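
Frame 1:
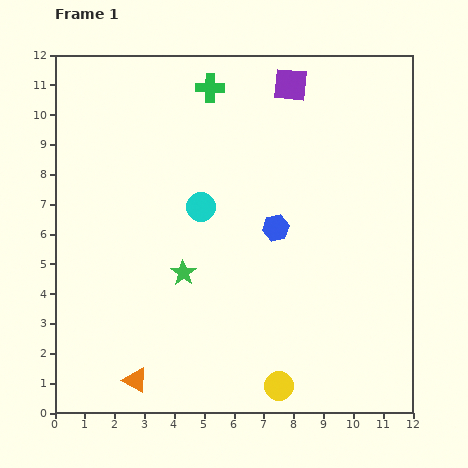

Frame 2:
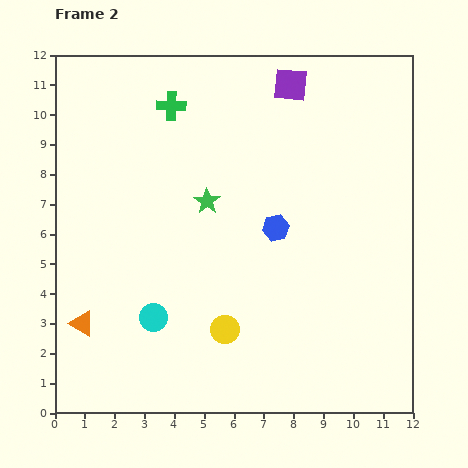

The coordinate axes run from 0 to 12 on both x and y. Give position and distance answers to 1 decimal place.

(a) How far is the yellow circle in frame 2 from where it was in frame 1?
2.6

The yellow circle moved from (7.5, 0.9) to (5.7, 2.8), a distance of √(1.8² + 1.9²) ≈ 2.6.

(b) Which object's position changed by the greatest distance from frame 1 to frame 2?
the cyan circle

(moved 4.0; next 2.6)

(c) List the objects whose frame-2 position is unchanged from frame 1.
the blue hexagon, the purple square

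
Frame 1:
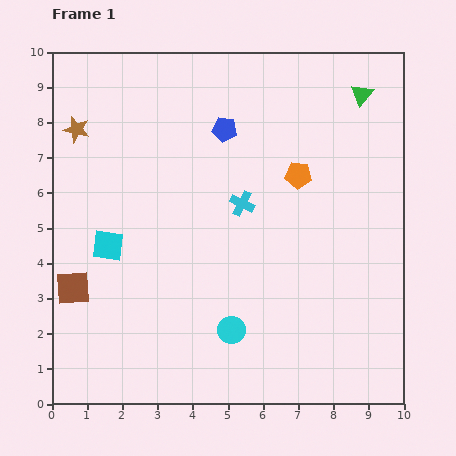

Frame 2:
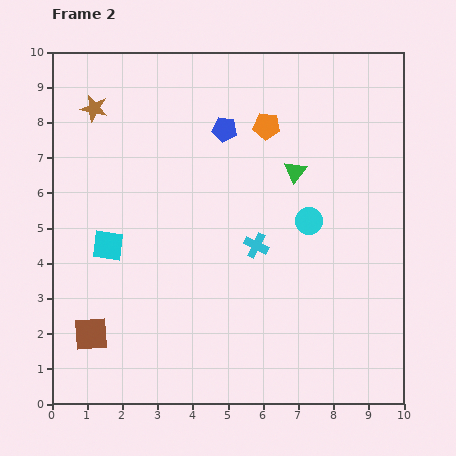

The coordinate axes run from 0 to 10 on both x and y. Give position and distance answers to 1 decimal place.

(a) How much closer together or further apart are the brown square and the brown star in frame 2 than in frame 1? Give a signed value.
+1.9

Distance in frame 1: 4.5. Distance in frame 2: 6.4.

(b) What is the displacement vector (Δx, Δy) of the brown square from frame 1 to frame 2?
(0.5, -1.3)

The brown square was at (0.6, 3.3) in frame 1 and (1.1, 2.0) in frame 2.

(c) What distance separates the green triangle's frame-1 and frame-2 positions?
2.9

The green triangle moved from (8.8, 8.8) to (6.9, 6.6), a distance of √(1.9² + 2.2²) ≈ 2.9.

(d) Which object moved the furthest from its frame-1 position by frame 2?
the cyan circle

(moved 3.8; next 2.9)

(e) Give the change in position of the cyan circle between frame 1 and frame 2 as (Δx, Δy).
(2.2, 3.1)

The cyan circle was at (5.1, 2.1) in frame 1 and (7.3, 5.2) in frame 2.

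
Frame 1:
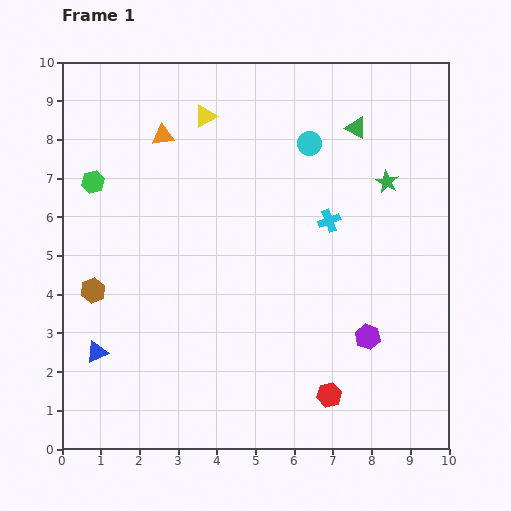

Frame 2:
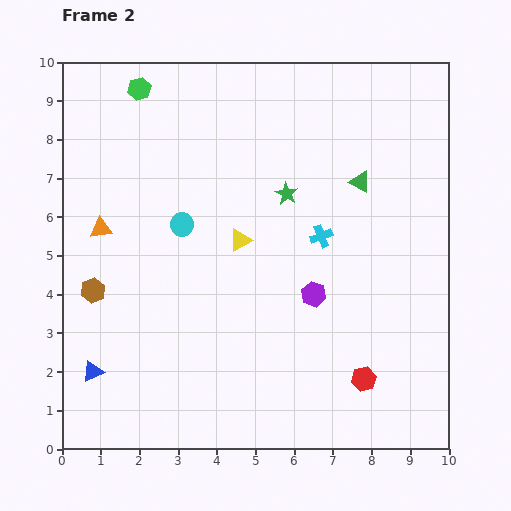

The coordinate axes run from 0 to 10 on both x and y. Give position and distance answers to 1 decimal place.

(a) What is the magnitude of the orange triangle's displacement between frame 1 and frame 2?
2.9

The orange triangle moved from (2.6, 8.1) to (1.0, 5.7), a distance of √(1.6² + 2.4²) ≈ 2.9.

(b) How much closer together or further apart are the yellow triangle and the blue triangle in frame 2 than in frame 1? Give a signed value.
-1.6

Distance in frame 1: 6.7. Distance in frame 2: 5.1.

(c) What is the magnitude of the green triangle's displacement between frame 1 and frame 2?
1.4

The green triangle moved from (7.6, 8.3) to (7.7, 6.9), a distance of √(0.1² + 1.4²) ≈ 1.4.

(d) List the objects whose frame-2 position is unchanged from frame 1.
the brown hexagon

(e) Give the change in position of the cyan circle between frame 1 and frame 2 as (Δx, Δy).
(-3.3, -2.1)

The cyan circle was at (6.4, 7.9) in frame 1 and (3.1, 5.8) in frame 2.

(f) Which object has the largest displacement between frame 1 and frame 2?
the cyan circle

(moved 3.9; next 3.3)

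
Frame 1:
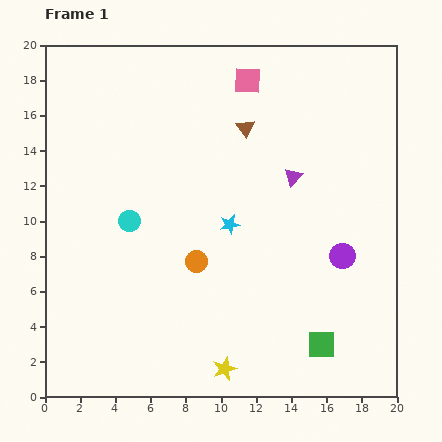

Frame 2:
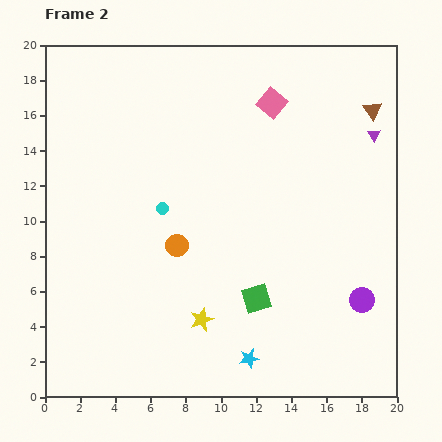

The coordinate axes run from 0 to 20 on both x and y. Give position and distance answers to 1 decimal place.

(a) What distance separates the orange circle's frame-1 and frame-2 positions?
1.4

The orange circle moved from (8.6, 7.7) to (7.5, 8.6), a distance of √(1.1² + 0.9²) ≈ 1.4.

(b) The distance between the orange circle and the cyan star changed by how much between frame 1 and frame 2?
+4.8

Distance in frame 1: 2.8. Distance in frame 2: 7.6.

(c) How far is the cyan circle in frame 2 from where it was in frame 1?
2.0

The cyan circle moved from (4.8, 10.0) to (6.7, 10.7), a distance of √(1.9² + 0.7²) ≈ 2.0.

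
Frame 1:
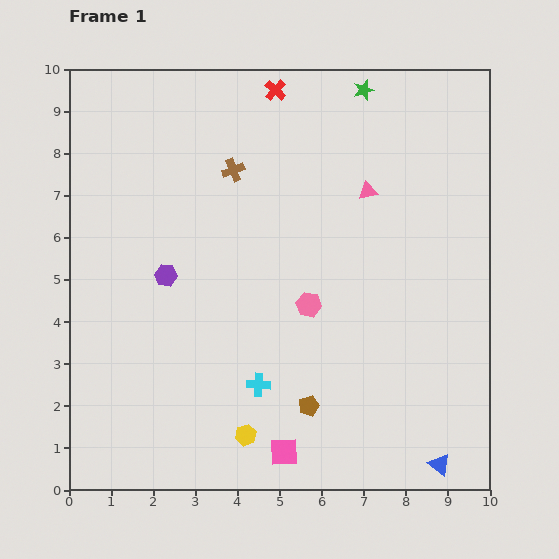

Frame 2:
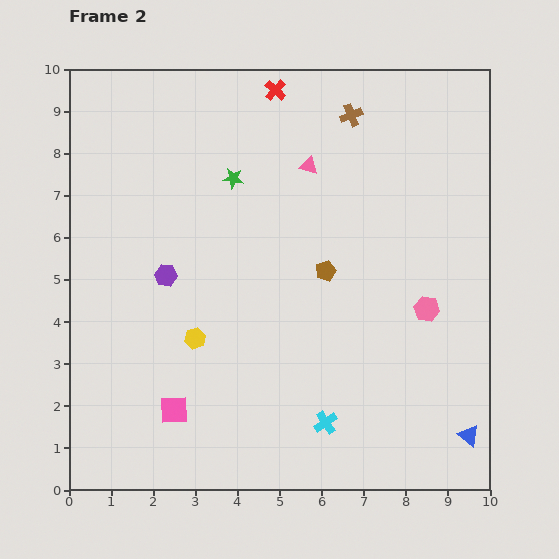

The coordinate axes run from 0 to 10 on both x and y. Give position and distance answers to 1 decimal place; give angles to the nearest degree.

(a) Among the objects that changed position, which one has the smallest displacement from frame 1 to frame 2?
the blue triangle

(moved 1.0)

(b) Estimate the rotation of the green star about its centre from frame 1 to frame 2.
24° clockwise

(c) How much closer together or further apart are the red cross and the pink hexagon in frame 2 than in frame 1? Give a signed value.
+1.1

Distance in frame 1: 5.2. Distance in frame 2: 6.3.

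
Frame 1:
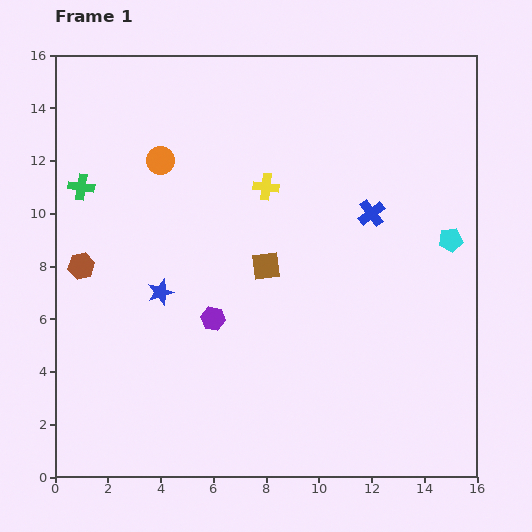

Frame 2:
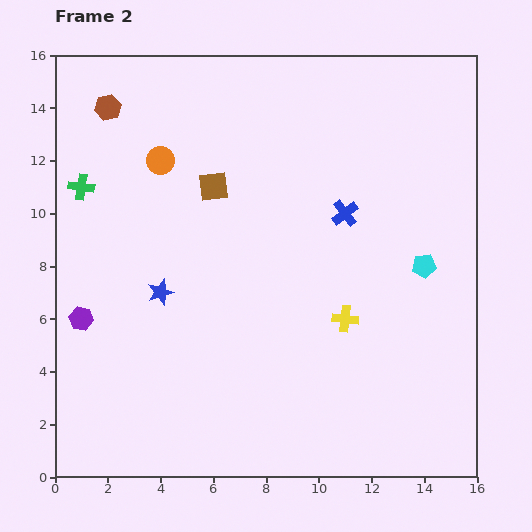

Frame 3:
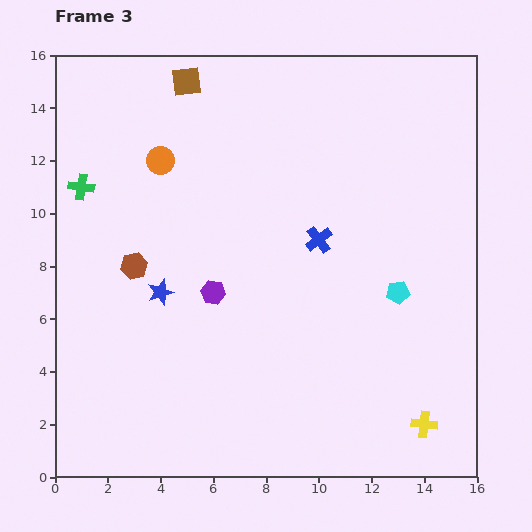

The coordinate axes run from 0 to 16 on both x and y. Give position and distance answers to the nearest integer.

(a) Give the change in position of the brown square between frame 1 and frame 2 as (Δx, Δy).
(-2, 3)

The brown square was at (8, 8) in frame 1 and (6, 11) in frame 2.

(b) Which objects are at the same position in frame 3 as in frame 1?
the orange circle, the blue star, the green cross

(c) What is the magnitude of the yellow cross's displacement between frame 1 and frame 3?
11

The yellow cross moved from (8, 11) to (14, 2), a distance of √(6² + 9²) ≈ 11.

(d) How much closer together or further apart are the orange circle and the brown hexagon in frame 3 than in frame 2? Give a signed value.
+1

Distance in frame 2: 3. Distance in frame 3: 4.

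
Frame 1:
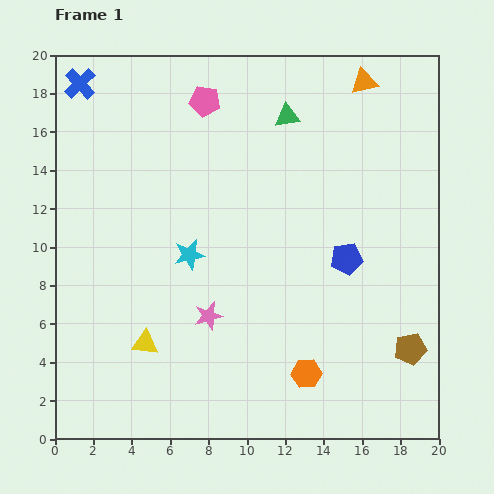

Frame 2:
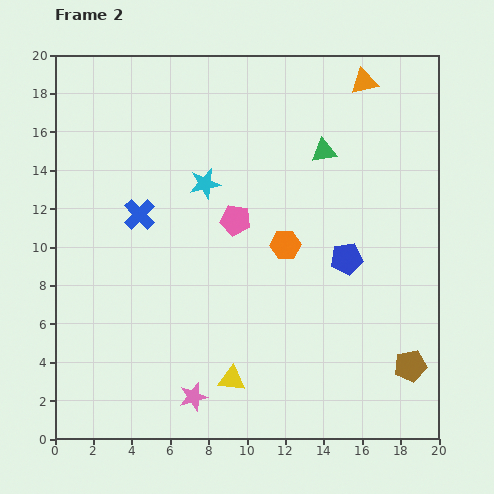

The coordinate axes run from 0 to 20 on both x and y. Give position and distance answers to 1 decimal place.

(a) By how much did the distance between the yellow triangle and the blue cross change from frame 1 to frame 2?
-4.1

Distance in frame 1: 13.9. Distance in frame 2: 9.8.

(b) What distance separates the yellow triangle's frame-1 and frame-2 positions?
4.9

The yellow triangle moved from (4.7, 5.0) to (9.2, 3.1), a distance of √(4.5² + 1.9²) ≈ 4.9.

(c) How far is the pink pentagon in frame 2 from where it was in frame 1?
6.4

The pink pentagon moved from (7.8, 17.6) to (9.4, 11.4), a distance of √(1.6² + 6.2²) ≈ 6.4.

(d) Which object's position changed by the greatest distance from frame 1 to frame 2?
the blue cross

(moved 7.5; next 6.8)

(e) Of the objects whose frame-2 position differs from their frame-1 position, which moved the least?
the brown pentagon

(moved 0.9)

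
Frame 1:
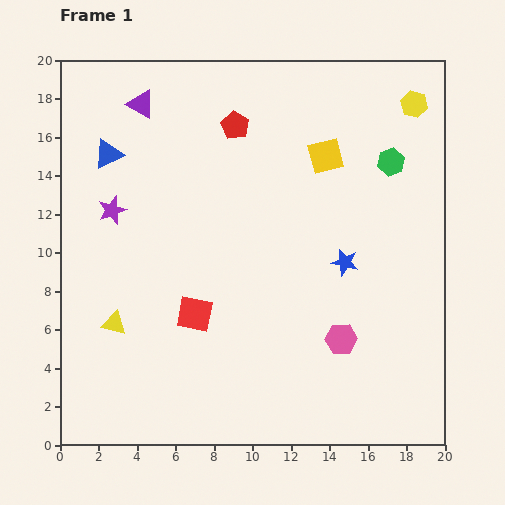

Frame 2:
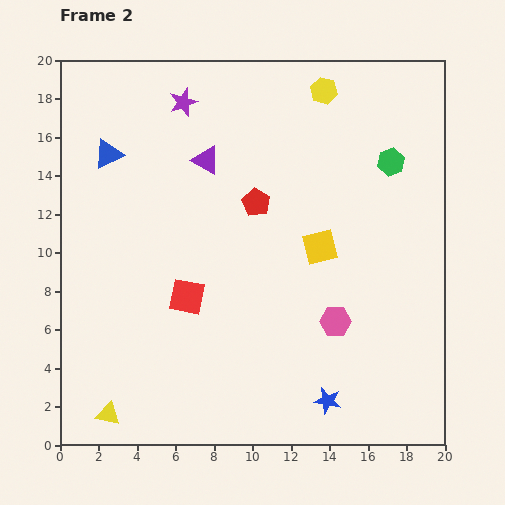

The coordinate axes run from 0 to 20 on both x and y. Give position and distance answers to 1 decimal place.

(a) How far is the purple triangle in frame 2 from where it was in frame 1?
4.5

The purple triangle moved from (4.2, 17.7) to (7.6, 14.8), a distance of √(3.4² + 2.9²) ≈ 4.5.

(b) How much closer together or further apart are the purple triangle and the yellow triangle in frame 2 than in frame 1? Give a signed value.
+2.7

Distance in frame 1: 11.5. Distance in frame 2: 14.2.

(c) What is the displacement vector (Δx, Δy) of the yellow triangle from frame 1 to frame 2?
(-0.3, -4.7)

The yellow triangle was at (2.8, 6.3) in frame 1 and (2.5, 1.6) in frame 2.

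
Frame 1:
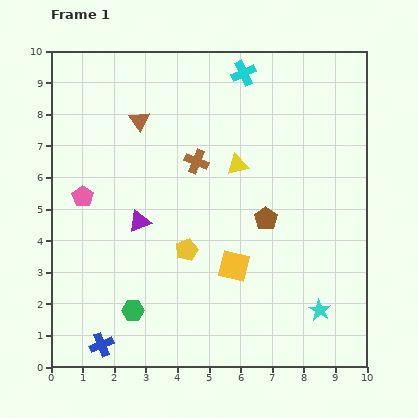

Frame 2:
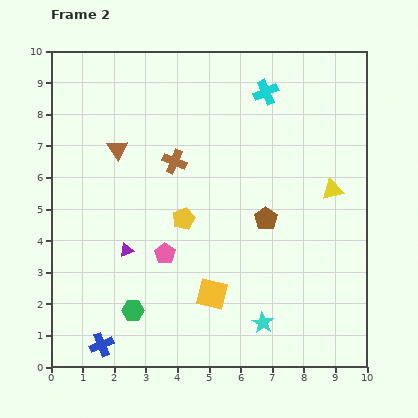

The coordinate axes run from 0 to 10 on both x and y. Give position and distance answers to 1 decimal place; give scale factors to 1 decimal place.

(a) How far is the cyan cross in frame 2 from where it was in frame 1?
0.9

The cyan cross moved from (6.1, 9.3) to (6.8, 8.7), a distance of √(0.7² + 0.6²) ≈ 0.9.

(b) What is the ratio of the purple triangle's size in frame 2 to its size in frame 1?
0.6×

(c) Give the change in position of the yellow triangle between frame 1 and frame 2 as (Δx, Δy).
(3.0, -0.8)

The yellow triangle was at (5.9, 6.4) in frame 1 and (8.9, 5.6) in frame 2.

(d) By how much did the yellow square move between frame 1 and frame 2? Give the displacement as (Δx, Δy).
(-0.7, -0.9)

The yellow square was at (5.8, 3.2) in frame 1 and (5.1, 2.3) in frame 2.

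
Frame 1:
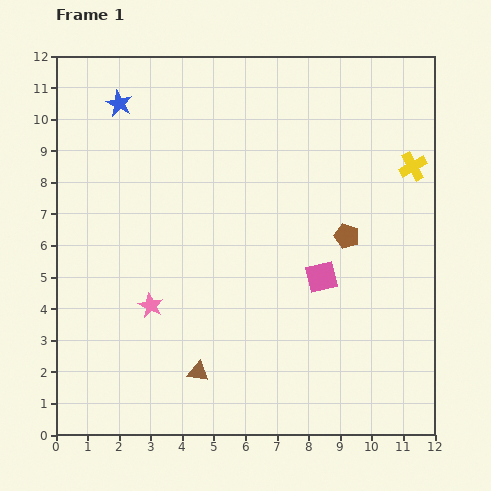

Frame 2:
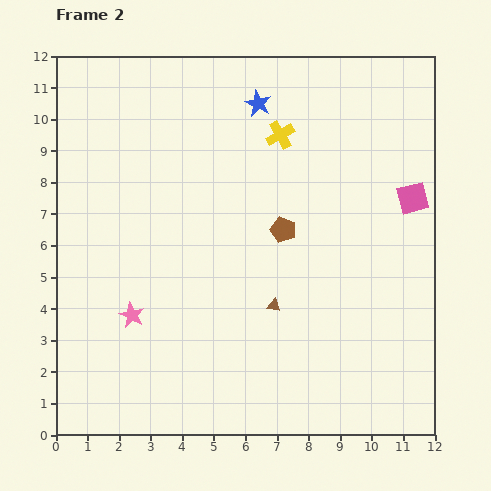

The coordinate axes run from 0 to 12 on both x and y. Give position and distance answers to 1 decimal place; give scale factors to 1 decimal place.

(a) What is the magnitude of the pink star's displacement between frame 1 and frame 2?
0.7

The pink star moved from (3.0, 4.1) to (2.4, 3.8), a distance of √(0.6² + 0.3²) ≈ 0.7.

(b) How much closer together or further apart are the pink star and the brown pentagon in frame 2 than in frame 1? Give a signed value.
-1.1

Distance in frame 1: 6.6. Distance in frame 2: 5.5.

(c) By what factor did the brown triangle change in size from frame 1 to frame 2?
0.6×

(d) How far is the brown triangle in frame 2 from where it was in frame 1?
3.2

The brown triangle moved from (4.5, 2.0) to (6.9, 4.1), a distance of √(2.4² + 2.1²) ≈ 3.2.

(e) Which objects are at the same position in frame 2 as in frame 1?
none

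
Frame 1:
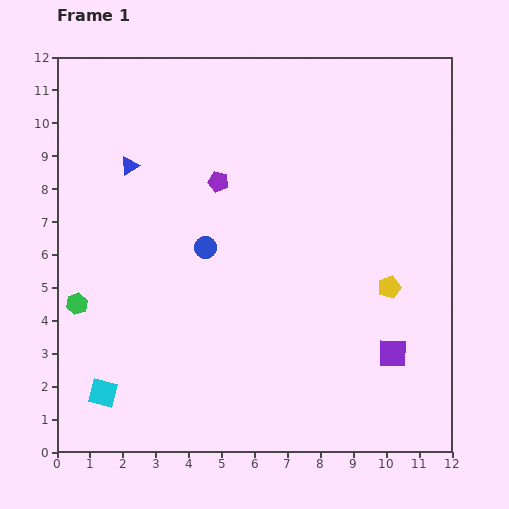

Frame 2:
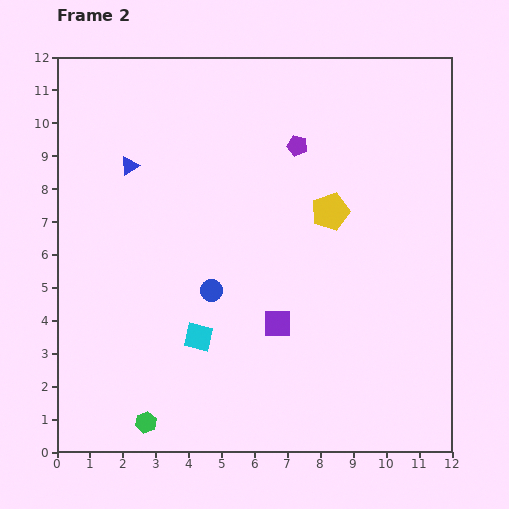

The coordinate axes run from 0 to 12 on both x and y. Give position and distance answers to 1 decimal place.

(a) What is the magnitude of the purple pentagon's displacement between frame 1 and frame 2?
2.6

The purple pentagon moved from (4.9, 8.2) to (7.3, 9.3), a distance of √(2.4² + 1.1²) ≈ 2.6.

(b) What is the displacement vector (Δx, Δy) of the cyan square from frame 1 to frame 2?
(2.9, 1.7)

The cyan square was at (1.4, 1.8) in frame 1 and (4.3, 3.5) in frame 2.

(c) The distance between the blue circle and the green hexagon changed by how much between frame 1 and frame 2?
+0.2

Distance in frame 1: 4.3. Distance in frame 2: 4.5.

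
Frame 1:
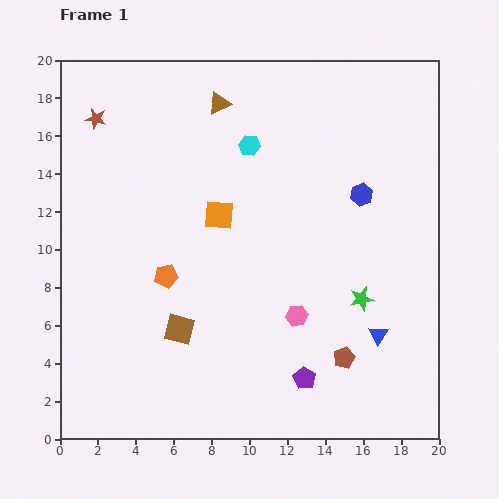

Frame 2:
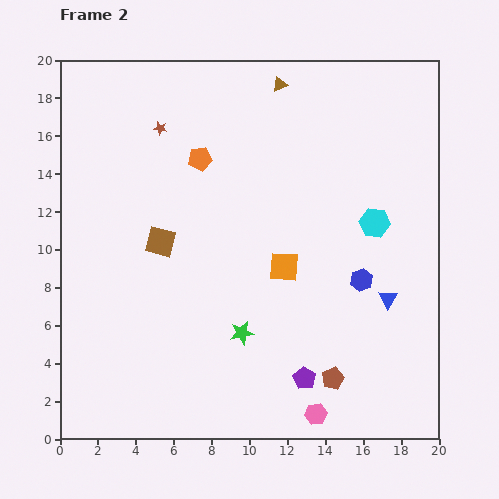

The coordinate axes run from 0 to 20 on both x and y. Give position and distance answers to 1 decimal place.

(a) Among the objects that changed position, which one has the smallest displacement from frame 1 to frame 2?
the brown pentagon

(moved 1.3)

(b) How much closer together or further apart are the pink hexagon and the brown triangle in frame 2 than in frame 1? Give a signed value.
+5.6

Distance in frame 1: 11.9. Distance in frame 2: 17.5.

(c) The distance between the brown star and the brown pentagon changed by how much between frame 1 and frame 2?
-2.2

Distance in frame 1: 18.2. Distance in frame 2: 16.0.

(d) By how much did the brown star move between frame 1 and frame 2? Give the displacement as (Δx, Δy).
(3.4, -0.5)

The brown star was at (1.9, 16.9) in frame 1 and (5.3, 16.4) in frame 2.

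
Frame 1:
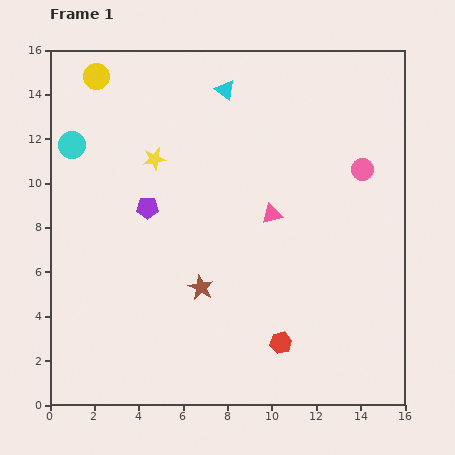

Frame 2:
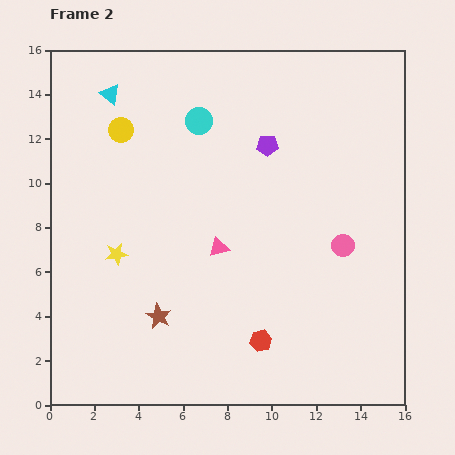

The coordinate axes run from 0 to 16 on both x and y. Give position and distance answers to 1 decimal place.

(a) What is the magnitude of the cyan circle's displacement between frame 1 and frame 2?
5.8

The cyan circle moved from (1.0, 11.7) to (6.7, 12.8), a distance of √(5.7² + 1.1²) ≈ 5.8.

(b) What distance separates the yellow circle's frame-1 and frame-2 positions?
2.6

The yellow circle moved from (2.1, 14.8) to (3.2, 12.4), a distance of √(1.1² + 2.4²) ≈ 2.6.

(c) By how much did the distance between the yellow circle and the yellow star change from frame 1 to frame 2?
+1.1

Distance in frame 1: 4.5. Distance in frame 2: 5.6.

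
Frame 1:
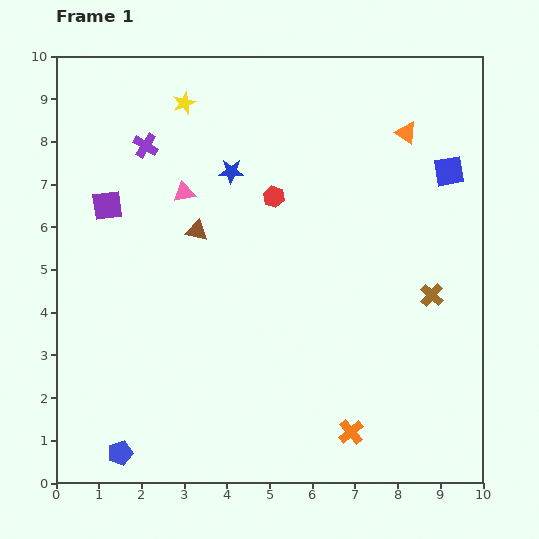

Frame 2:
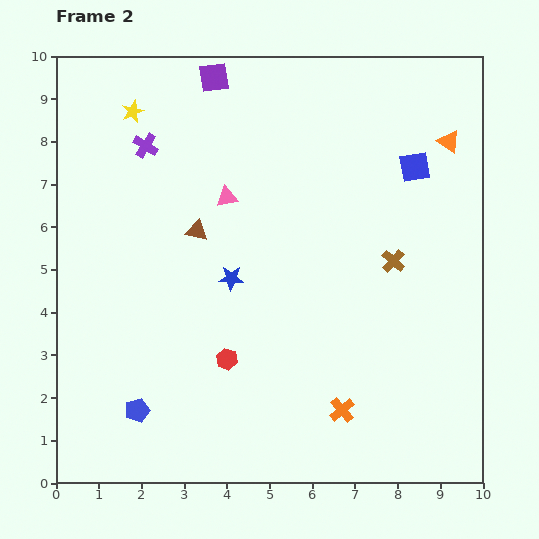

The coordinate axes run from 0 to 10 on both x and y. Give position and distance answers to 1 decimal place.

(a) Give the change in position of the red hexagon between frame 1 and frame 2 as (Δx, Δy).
(-1.1, -3.8)

The red hexagon was at (5.1, 6.7) in frame 1 and (4.0, 2.9) in frame 2.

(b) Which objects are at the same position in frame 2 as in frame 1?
the purple cross, the brown triangle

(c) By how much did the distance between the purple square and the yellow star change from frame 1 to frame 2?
-0.9

Distance in frame 1: 3.0. Distance in frame 2: 2.1.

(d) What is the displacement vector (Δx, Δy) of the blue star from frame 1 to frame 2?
(0.0, -2.5)

The blue star was at (4.1, 7.3) in frame 1 and (4.1, 4.8) in frame 2.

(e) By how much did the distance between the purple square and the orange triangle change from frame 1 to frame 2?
-1.5

Distance in frame 1: 7.2. Distance in frame 2: 5.7.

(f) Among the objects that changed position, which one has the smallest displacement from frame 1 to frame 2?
the orange cross

(moved 0.5)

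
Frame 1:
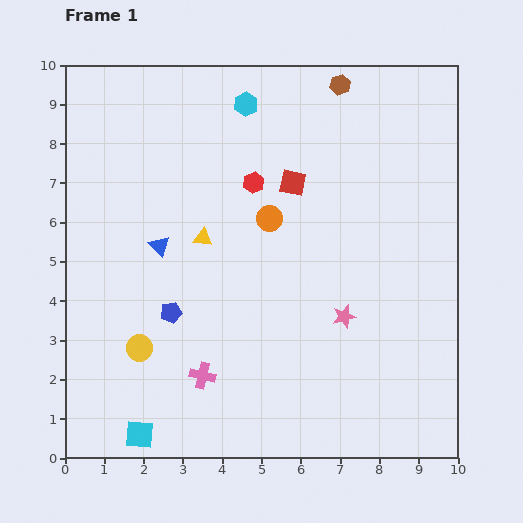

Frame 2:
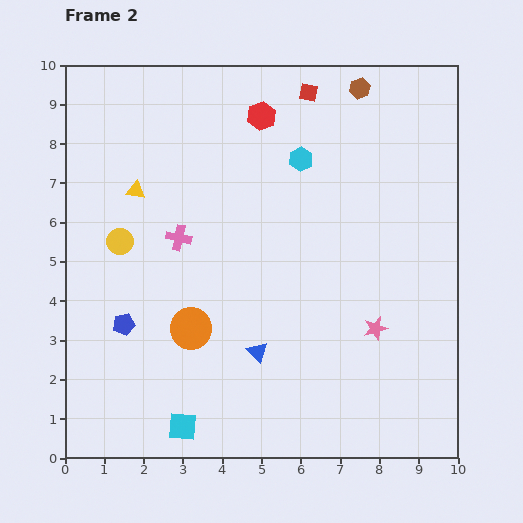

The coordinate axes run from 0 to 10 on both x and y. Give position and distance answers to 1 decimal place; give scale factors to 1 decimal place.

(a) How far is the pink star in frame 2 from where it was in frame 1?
0.9

The pink star moved from (7.1, 3.6) to (7.9, 3.3), a distance of √(0.8² + 0.3²) ≈ 0.9.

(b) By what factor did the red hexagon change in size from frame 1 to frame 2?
1.3×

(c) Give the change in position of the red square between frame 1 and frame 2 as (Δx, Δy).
(0.4, 2.3)

The red square was at (5.8, 7.0) in frame 1 and (6.2, 9.3) in frame 2.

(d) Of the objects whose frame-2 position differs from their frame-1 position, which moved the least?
the brown hexagon

(moved 0.5)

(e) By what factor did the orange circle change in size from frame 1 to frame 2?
1.6×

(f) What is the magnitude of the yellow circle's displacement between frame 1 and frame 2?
2.7

The yellow circle moved from (1.9, 2.8) to (1.4, 5.5), a distance of √(0.5² + 2.7²) ≈ 2.7.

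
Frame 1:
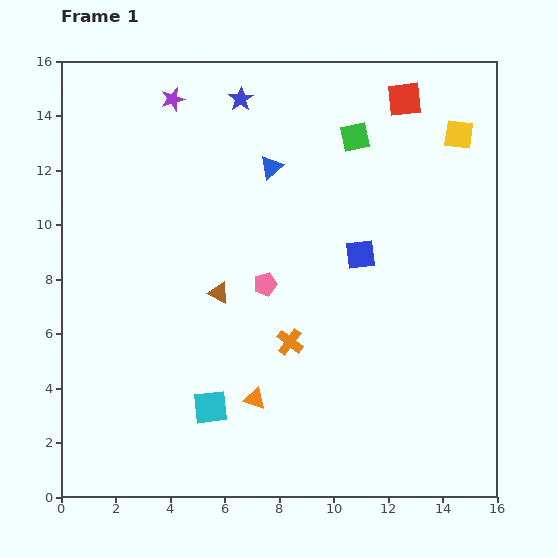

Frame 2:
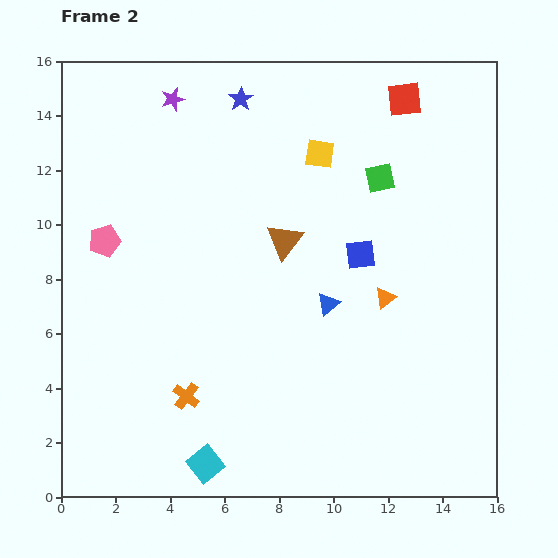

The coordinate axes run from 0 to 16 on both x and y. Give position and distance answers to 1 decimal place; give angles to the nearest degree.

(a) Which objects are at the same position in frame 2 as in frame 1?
the blue star, the red square, the blue square, the purple star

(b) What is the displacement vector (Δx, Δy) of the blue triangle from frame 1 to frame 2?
(2.1, -5.0)

The blue triangle was at (7.7, 12.1) in frame 1 and (9.8, 7.1) in frame 2.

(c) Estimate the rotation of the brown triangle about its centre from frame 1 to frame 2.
39° clockwise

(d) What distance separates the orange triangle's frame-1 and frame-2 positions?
6.1

The orange triangle moved from (7.1, 3.6) to (11.9, 7.3), a distance of √(4.8² + 3.7²) ≈ 6.1.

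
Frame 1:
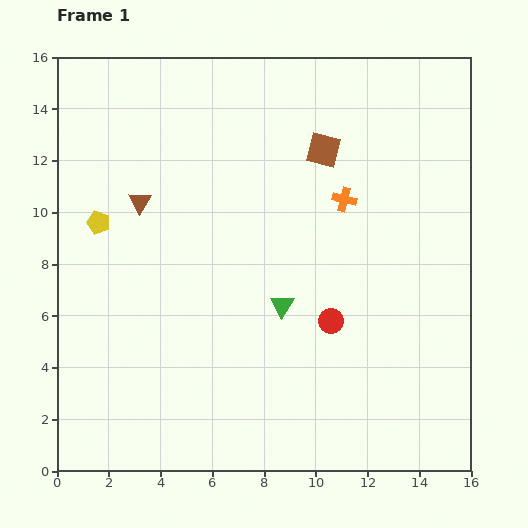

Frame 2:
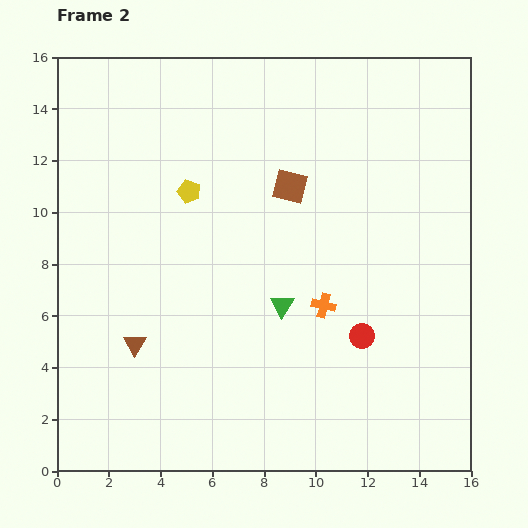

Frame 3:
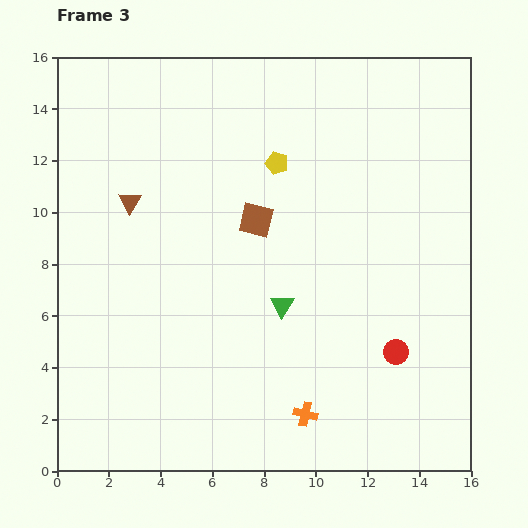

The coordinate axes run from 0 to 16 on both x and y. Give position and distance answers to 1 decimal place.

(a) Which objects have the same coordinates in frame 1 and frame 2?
the green triangle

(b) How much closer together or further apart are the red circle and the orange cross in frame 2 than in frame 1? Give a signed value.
-2.8

Distance in frame 1: 4.7. Distance in frame 2: 1.9.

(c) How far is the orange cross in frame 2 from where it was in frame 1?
4.2

The orange cross moved from (11.1, 10.5) to (10.3, 6.4), a distance of √(0.8² + 4.1²) ≈ 4.2.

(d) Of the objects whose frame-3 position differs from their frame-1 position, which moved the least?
the brown triangle

(moved 0.4)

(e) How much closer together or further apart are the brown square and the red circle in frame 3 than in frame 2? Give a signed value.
+1.0

Distance in frame 2: 6.4. Distance in frame 3: 7.4.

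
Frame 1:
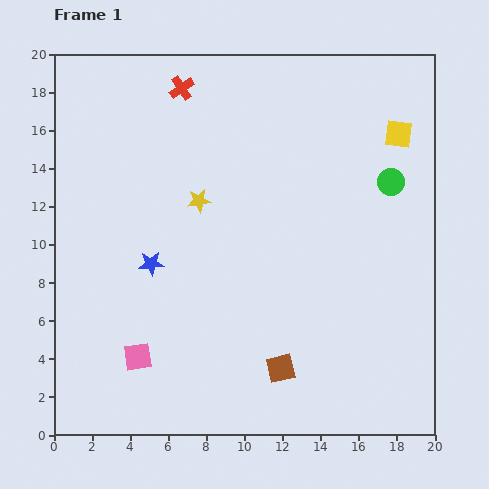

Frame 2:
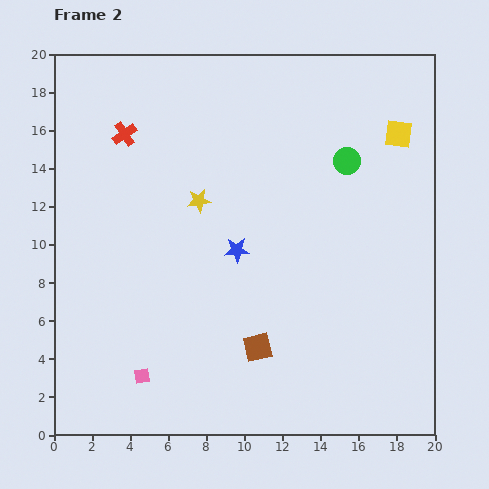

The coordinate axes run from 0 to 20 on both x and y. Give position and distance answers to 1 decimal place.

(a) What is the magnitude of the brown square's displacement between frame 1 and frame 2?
1.6

The brown square moved from (11.9, 3.5) to (10.7, 4.6), a distance of √(1.2² + 1.1²) ≈ 1.6.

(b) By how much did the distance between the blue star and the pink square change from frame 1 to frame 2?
+3.4

Distance in frame 1: 4.9. Distance in frame 2: 8.3.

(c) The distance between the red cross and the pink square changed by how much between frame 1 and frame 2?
-1.6

Distance in frame 1: 14.3. Distance in frame 2: 12.7.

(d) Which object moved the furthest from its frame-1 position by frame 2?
the blue star

(moved 4.6; next 3.8)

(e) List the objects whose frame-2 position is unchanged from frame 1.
the yellow square, the yellow star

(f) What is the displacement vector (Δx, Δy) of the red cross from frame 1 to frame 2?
(-3.0, -2.4)

The red cross was at (6.7, 18.2) in frame 1 and (3.7, 15.8) in frame 2.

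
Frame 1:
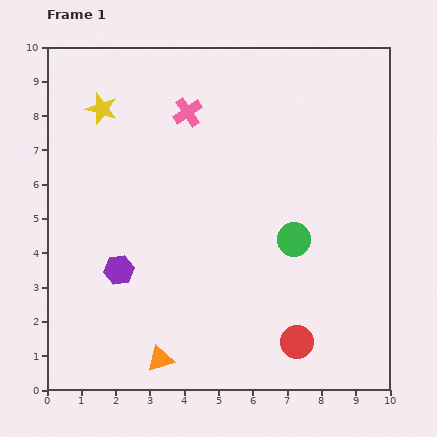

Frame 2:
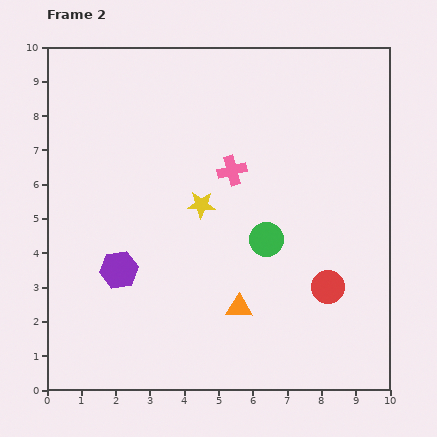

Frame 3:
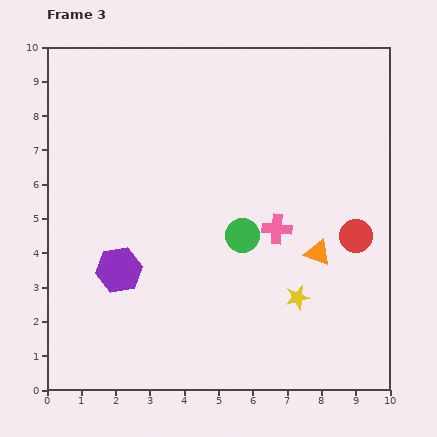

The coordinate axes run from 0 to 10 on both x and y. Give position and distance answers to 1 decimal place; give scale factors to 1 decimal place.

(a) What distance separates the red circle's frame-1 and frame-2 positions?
1.8

The red circle moved from (7.3, 1.4) to (8.2, 3.0), a distance of √(0.9² + 1.6²) ≈ 1.8.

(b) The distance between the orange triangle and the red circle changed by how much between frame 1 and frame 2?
-1.3

Distance in frame 1: 4.0. Distance in frame 2: 2.7.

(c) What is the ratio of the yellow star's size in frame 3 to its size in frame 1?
0.8×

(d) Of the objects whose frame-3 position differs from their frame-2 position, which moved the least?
the green circle

(moved 0.7)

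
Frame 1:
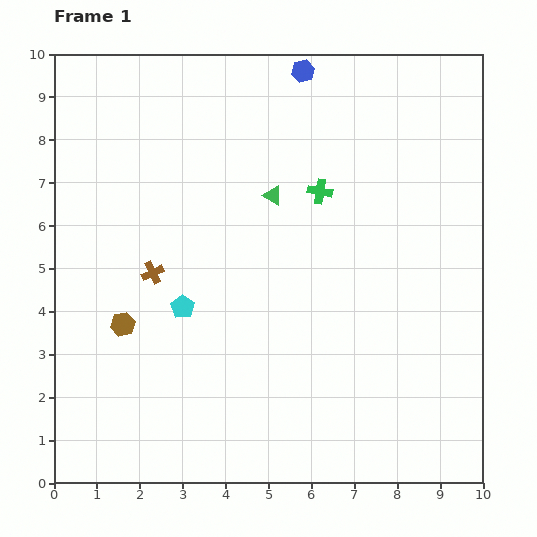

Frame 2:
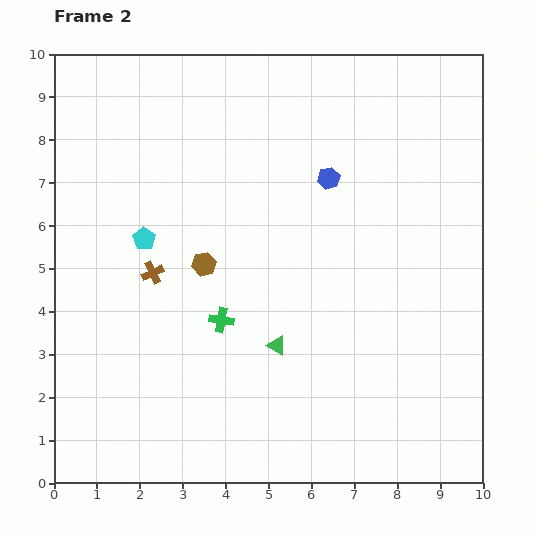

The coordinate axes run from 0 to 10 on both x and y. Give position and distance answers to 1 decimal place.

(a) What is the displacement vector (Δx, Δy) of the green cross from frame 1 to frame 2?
(-2.3, -3.0)

The green cross was at (6.2, 6.8) in frame 1 and (3.9, 3.8) in frame 2.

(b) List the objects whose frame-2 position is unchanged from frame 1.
the brown cross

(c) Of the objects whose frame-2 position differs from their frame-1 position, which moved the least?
the cyan pentagon

(moved 1.8)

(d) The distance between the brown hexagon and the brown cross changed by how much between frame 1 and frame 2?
-0.2

Distance in frame 1: 1.4. Distance in frame 2: 1.2.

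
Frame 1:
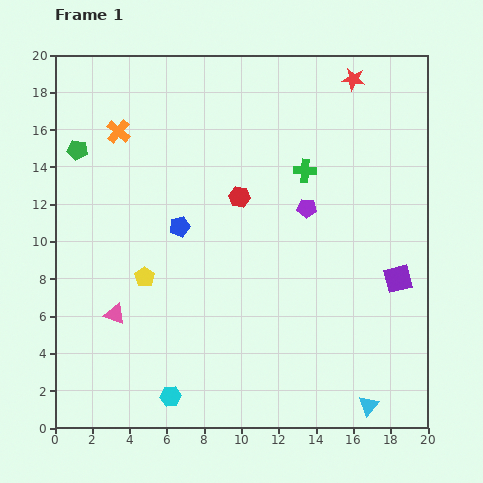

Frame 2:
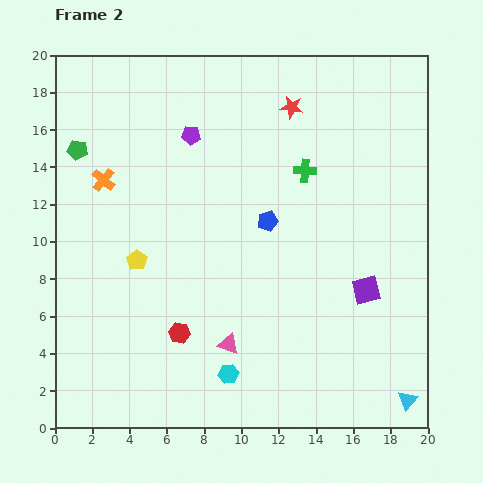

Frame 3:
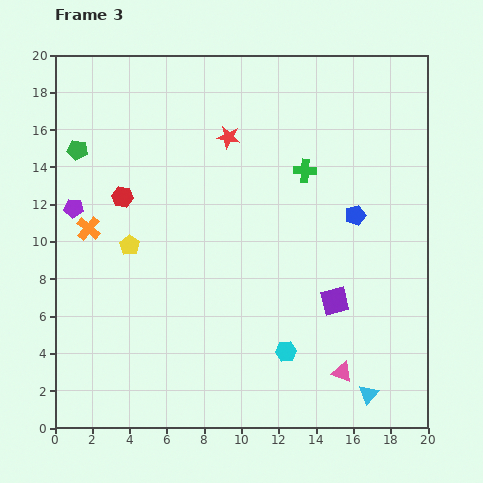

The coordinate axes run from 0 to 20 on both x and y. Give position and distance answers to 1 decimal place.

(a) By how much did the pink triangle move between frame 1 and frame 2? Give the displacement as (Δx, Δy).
(6.1, -1.6)

The pink triangle was at (3.2, 6.1) in frame 1 and (9.3, 4.5) in frame 2.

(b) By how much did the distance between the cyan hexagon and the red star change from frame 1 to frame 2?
-4.9

Distance in frame 1: 19.6. Distance in frame 2: 14.7.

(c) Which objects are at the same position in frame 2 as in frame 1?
the green pentagon, the green cross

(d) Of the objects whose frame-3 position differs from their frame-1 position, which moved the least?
the cyan triangle

(moved 0.6)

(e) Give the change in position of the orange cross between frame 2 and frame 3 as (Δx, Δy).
(-0.8, -2.6)

The orange cross was at (2.6, 13.3) in frame 2 and (1.8, 10.7) in frame 3.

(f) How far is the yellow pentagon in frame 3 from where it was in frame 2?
0.9

The yellow pentagon moved from (4.4, 9.0) to (4.0, 9.8), a distance of √(0.4² + 0.8²) ≈ 0.9.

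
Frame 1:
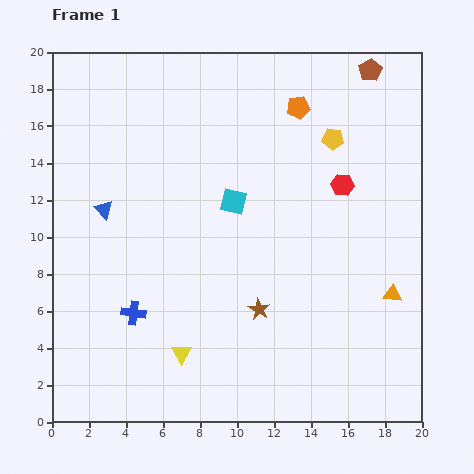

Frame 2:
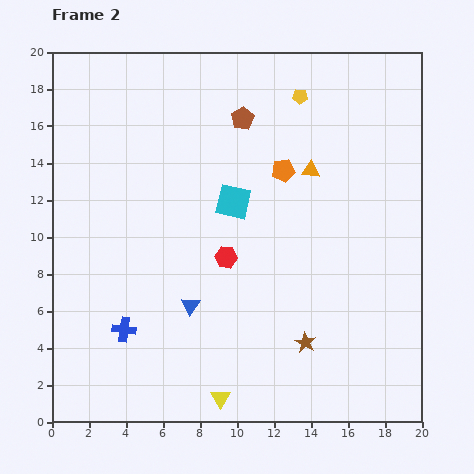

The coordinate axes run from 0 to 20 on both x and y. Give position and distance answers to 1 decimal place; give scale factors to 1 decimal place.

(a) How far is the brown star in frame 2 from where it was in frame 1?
3.1

The brown star moved from (11.2, 6.1) to (13.7, 4.3), a distance of √(2.5² + 1.8²) ≈ 3.1.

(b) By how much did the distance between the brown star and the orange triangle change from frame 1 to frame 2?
+2.1

Distance in frame 1: 7.2. Distance in frame 2: 9.3.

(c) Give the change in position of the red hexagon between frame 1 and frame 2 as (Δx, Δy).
(-6.3, -3.9)

The red hexagon was at (15.7, 12.8) in frame 1 and (9.4, 8.9) in frame 2.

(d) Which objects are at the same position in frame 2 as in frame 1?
the cyan square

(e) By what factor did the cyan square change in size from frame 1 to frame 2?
1.4×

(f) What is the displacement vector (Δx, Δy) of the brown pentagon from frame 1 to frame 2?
(-6.9, -2.6)

The brown pentagon was at (17.2, 19.0) in frame 1 and (10.3, 16.4) in frame 2.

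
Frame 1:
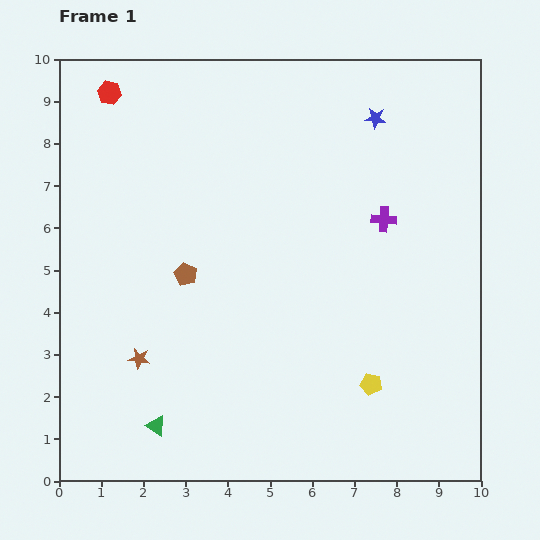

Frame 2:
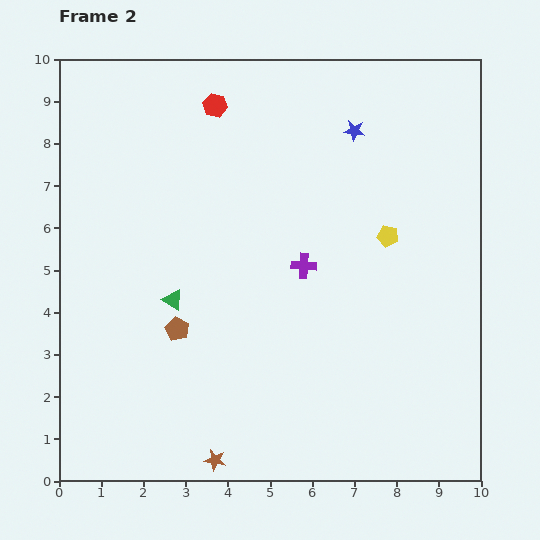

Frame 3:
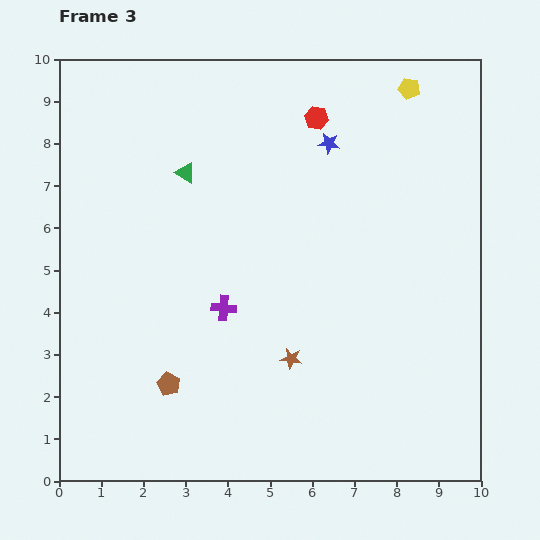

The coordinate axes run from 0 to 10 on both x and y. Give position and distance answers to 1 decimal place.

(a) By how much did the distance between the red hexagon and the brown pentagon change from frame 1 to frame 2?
+0.7

Distance in frame 1: 4.7. Distance in frame 2: 5.4.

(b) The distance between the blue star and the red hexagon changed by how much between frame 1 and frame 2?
-2.9

Distance in frame 1: 6.3. Distance in frame 2: 3.4.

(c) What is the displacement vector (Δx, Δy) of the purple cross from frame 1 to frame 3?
(-3.8, -2.1)

The purple cross was at (7.7, 6.2) in frame 1 and (3.9, 4.1) in frame 3.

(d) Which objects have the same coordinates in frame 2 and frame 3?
none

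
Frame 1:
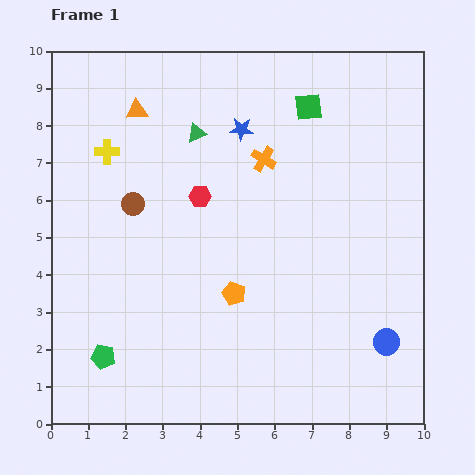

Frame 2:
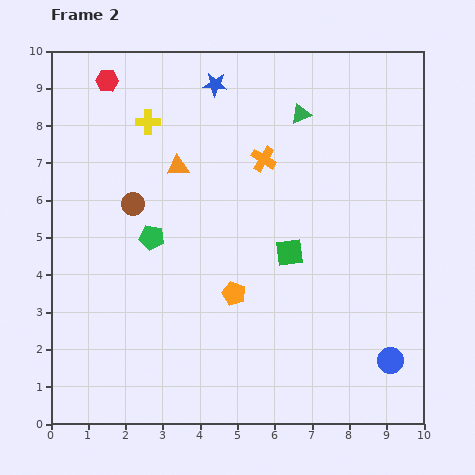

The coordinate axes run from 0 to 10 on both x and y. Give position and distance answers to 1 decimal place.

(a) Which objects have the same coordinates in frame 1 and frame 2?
the orange pentagon, the orange cross, the brown circle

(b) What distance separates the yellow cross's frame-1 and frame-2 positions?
1.4

The yellow cross moved from (1.5, 7.3) to (2.6, 8.1), a distance of √(1.1² + 0.8²) ≈ 1.4.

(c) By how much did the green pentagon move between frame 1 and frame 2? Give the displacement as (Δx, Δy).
(1.3, 3.2)

The green pentagon was at (1.4, 1.8) in frame 1 and (2.7, 5.0) in frame 2.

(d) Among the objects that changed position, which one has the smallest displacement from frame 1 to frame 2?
the blue circle

(moved 0.5)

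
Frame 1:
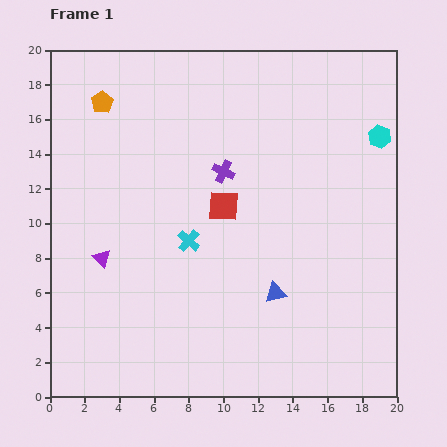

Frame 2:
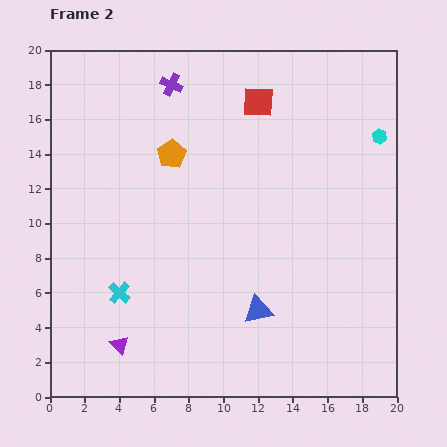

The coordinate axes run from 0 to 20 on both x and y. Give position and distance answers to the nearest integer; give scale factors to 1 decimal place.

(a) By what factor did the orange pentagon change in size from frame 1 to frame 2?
1.3×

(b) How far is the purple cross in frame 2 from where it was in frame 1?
6

The purple cross moved from (10, 13) to (7, 18), a distance of √(3² + 5²) ≈ 6.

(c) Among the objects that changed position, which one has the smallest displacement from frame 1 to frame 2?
the blue triangle

(moved 1)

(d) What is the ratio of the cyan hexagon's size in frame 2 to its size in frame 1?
0.7×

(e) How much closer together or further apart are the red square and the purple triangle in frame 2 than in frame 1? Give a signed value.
+8

Distance in frame 1: 8. Distance in frame 2: 16.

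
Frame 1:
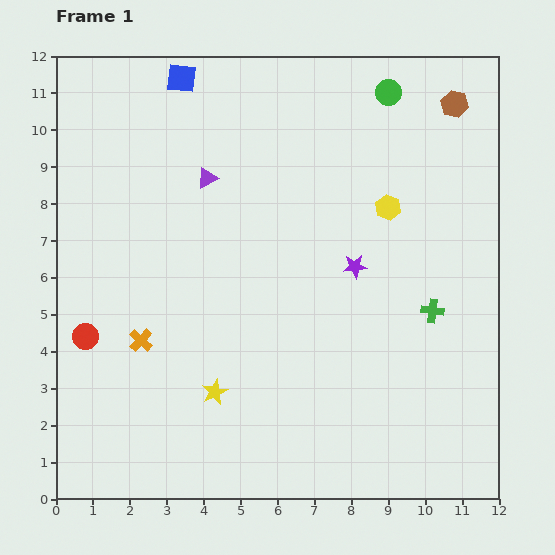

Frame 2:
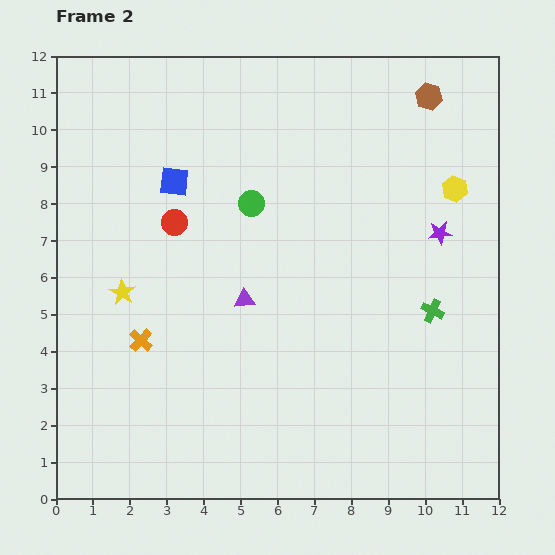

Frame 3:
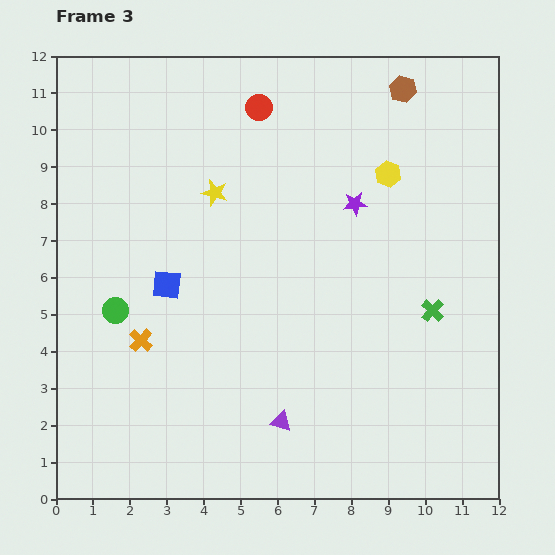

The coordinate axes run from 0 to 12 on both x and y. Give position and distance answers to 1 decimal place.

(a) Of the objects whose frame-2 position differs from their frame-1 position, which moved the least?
the brown hexagon

(moved 0.7)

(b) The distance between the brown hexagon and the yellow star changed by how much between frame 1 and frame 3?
-4.4

Distance in frame 1: 10.2. Distance in frame 3: 5.8.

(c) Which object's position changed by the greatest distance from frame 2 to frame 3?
the green circle

(moved 4.7; next 3.9)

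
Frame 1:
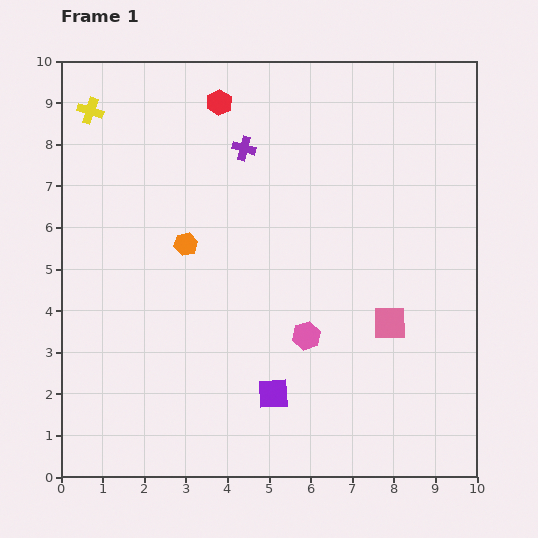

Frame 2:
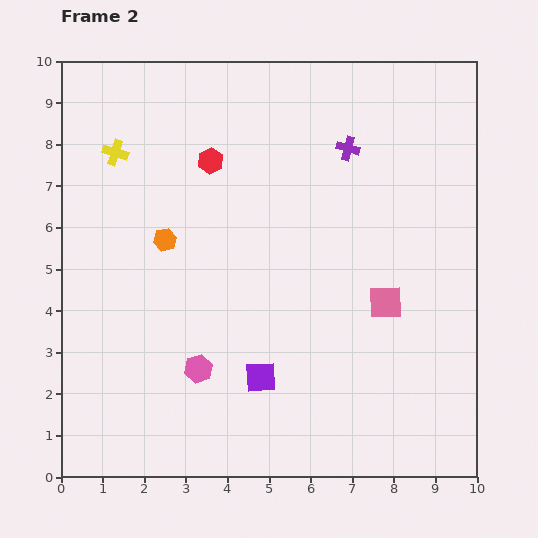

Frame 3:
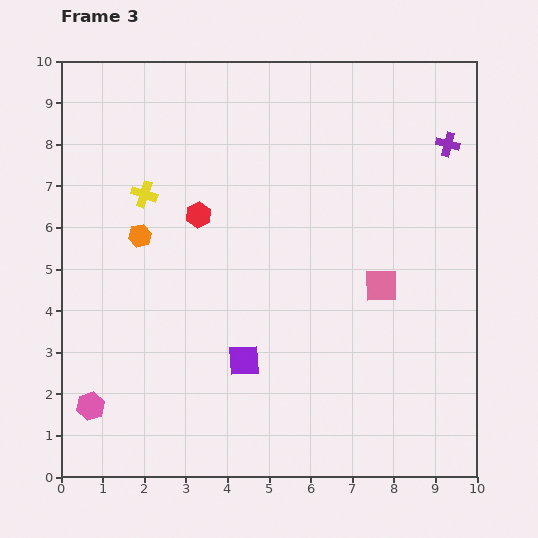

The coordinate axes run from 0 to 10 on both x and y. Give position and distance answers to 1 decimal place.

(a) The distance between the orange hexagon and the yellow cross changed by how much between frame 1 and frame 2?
-1.5

Distance in frame 1: 3.9. Distance in frame 2: 2.4.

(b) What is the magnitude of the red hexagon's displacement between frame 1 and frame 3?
2.7

The red hexagon moved from (3.8, 9.0) to (3.3, 6.3), a distance of √(0.5² + 2.7²) ≈ 2.7.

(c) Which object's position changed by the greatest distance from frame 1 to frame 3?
the pink hexagon

(moved 5.5; next 4.9)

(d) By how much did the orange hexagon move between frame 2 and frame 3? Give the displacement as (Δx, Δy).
(-0.6, 0.1)

The orange hexagon was at (2.5, 5.7) in frame 2 and (1.9, 5.8) in frame 3.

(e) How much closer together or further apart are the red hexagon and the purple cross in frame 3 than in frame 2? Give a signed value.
+2.9

Distance in frame 2: 3.3. Distance in frame 3: 6.2.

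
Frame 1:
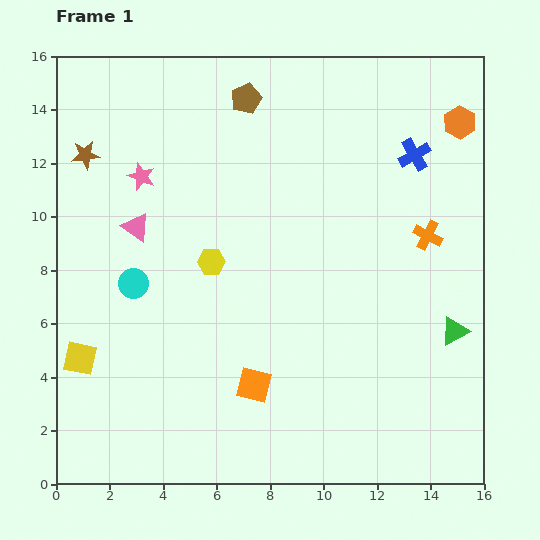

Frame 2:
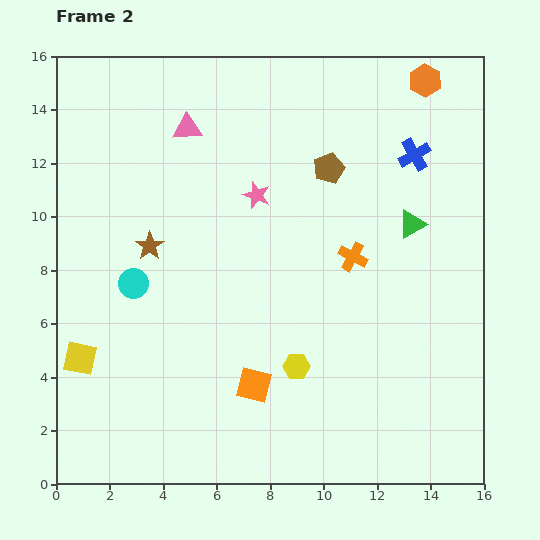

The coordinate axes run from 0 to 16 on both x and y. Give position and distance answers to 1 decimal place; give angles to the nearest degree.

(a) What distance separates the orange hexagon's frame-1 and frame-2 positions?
2.1

The orange hexagon moved from (15.1, 13.5) to (13.8, 15.1), a distance of √(1.3² + 1.6²) ≈ 2.1.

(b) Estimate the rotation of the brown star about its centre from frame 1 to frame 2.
29° counter-clockwise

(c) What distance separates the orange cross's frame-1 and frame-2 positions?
2.9

The orange cross moved from (13.9, 9.3) to (11.1, 8.5), a distance of √(2.8² + 0.8²) ≈ 2.9.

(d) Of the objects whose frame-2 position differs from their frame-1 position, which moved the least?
the orange hexagon

(moved 2.1)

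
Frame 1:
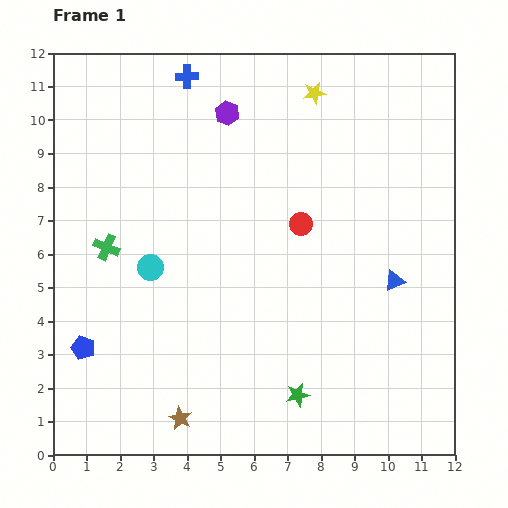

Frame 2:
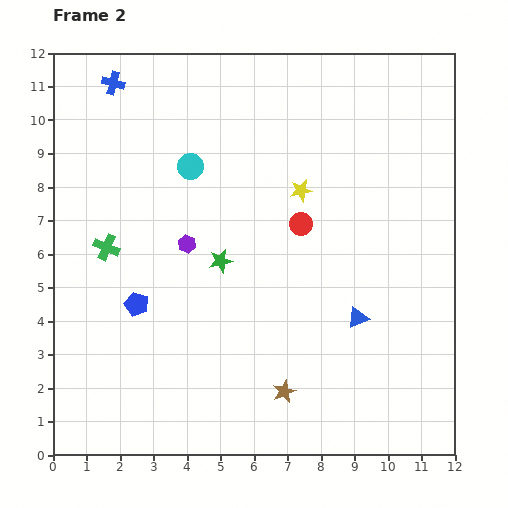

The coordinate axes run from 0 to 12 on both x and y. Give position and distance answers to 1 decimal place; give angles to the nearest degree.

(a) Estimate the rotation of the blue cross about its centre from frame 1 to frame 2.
16° clockwise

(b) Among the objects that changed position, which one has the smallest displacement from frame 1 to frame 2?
the blue triangle

(moved 1.6)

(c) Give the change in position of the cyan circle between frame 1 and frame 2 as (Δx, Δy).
(1.2, 3.0)

The cyan circle was at (2.9, 5.6) in frame 1 and (4.1, 8.6) in frame 2.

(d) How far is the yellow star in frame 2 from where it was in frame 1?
2.9

The yellow star moved from (7.8, 10.8) to (7.4, 7.9), a distance of √(0.4² + 2.9²) ≈ 2.9.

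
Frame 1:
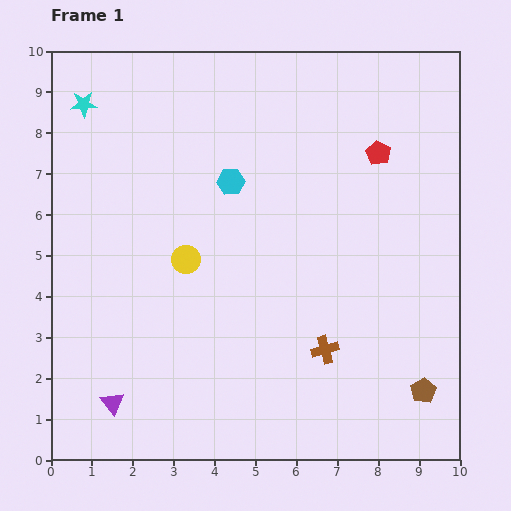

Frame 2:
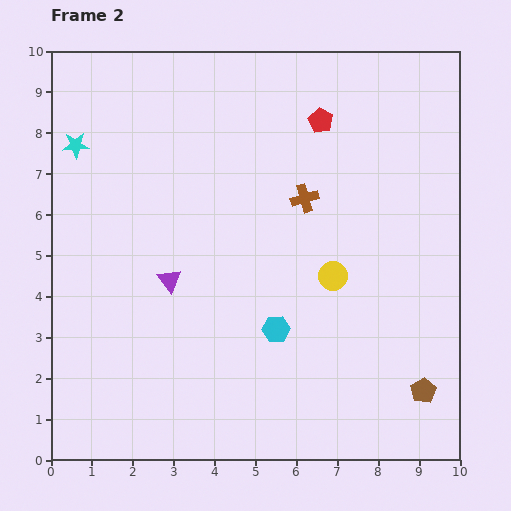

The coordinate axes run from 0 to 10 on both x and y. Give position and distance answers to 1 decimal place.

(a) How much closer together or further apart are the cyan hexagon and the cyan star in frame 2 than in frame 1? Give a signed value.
+2.6

Distance in frame 1: 4.1. Distance in frame 2: 6.7.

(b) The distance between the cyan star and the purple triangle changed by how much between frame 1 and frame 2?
-3.3

Distance in frame 1: 7.3. Distance in frame 2: 4.0.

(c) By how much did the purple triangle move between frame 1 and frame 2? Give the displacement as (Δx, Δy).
(1.4, 3.0)

The purple triangle was at (1.5, 1.4) in frame 1 and (2.9, 4.4) in frame 2.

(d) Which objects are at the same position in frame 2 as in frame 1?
the brown pentagon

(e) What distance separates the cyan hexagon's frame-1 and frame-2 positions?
3.8

The cyan hexagon moved from (4.4, 6.8) to (5.5, 3.2), a distance of √(1.1² + 3.6²) ≈ 3.8.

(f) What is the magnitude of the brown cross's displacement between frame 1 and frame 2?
3.7

The brown cross moved from (6.7, 2.7) to (6.2, 6.4), a distance of √(0.5² + 3.7²) ≈ 3.7.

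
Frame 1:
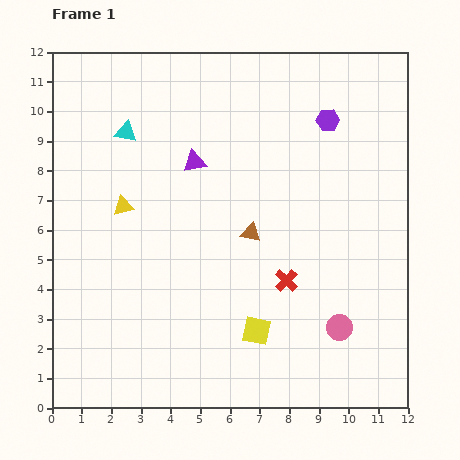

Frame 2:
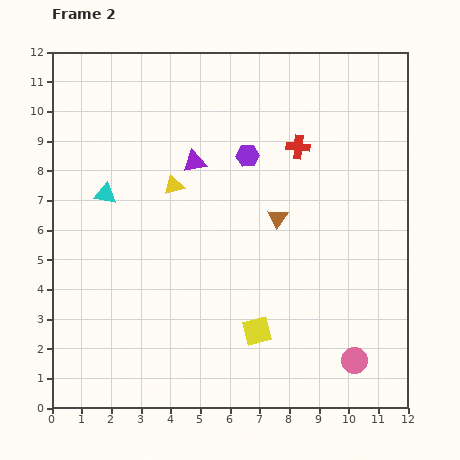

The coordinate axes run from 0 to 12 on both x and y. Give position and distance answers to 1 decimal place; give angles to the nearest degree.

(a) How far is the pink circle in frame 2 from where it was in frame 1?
1.2

The pink circle moved from (9.7, 2.7) to (10.2, 1.6), a distance of √(0.5² + 1.1²) ≈ 1.2.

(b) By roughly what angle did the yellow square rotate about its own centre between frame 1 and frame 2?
26° counter-clockwise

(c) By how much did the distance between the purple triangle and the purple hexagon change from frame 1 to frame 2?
-2.9

Distance in frame 1: 4.7. Distance in frame 2: 1.8.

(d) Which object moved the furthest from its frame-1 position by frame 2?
the red cross

(moved 4.5; next 3.0)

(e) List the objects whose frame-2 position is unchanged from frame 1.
the yellow square, the purple triangle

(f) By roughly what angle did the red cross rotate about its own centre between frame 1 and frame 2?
37° counter-clockwise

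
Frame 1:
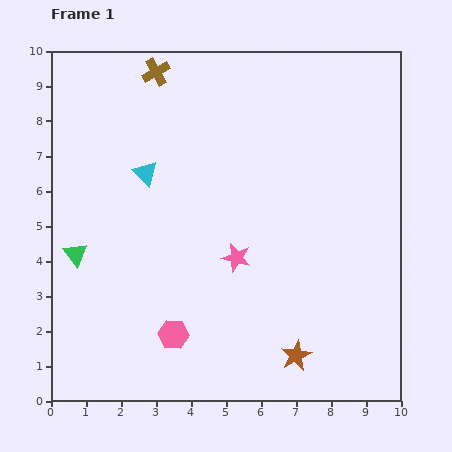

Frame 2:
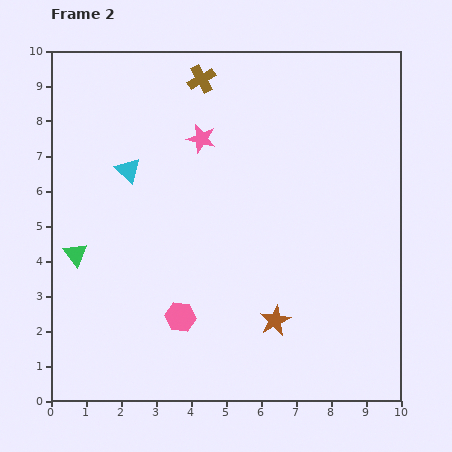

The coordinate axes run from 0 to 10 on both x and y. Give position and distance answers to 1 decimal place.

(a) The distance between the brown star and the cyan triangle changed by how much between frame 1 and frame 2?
-0.7

Distance in frame 1: 6.7. Distance in frame 2: 6.0.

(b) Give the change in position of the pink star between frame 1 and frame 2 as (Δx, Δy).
(-1.0, 3.4)

The pink star was at (5.3, 4.1) in frame 1 and (4.3, 7.5) in frame 2.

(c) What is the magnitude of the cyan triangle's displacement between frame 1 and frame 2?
0.5

The cyan triangle moved from (2.7, 6.5) to (2.2, 6.6), a distance of √(0.5² + 0.1²) ≈ 0.5.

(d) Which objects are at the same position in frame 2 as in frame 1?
the green triangle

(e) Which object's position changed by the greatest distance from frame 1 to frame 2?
the pink star

(moved 3.5; next 1.3)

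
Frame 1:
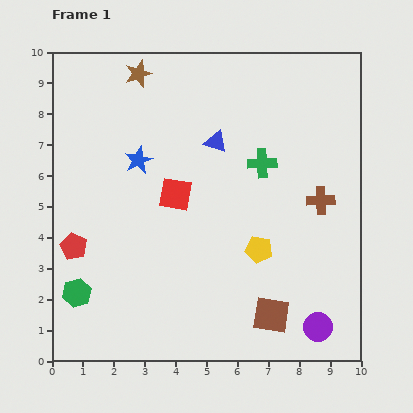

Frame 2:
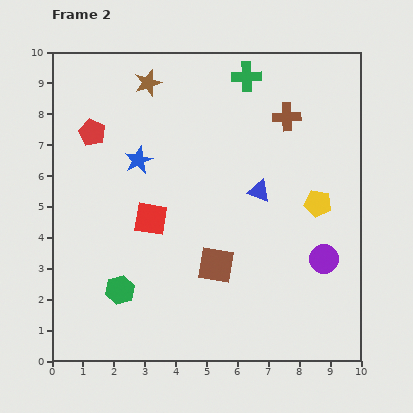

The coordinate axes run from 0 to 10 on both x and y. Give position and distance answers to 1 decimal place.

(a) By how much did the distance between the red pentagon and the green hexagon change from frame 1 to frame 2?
+3.7

Distance in frame 1: 1.5. Distance in frame 2: 5.2.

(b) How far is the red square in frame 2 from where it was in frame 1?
1.1

The red square moved from (4.0, 5.4) to (3.2, 4.6), a distance of √(0.8² + 0.8²) ≈ 1.1.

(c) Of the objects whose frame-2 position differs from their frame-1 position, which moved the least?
the brown star

(moved 0.4)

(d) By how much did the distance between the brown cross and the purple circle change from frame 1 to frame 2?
+0.7

Distance in frame 1: 4.1. Distance in frame 2: 4.8.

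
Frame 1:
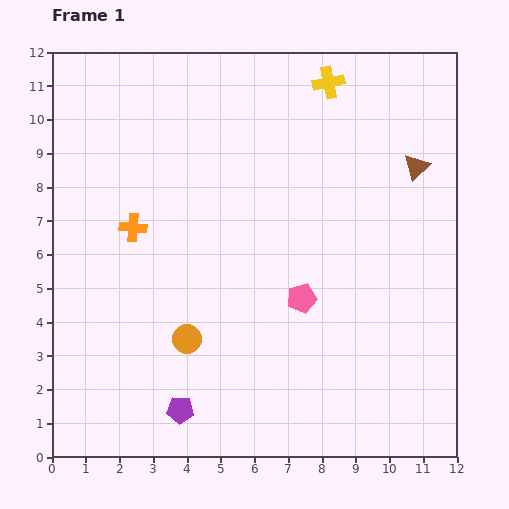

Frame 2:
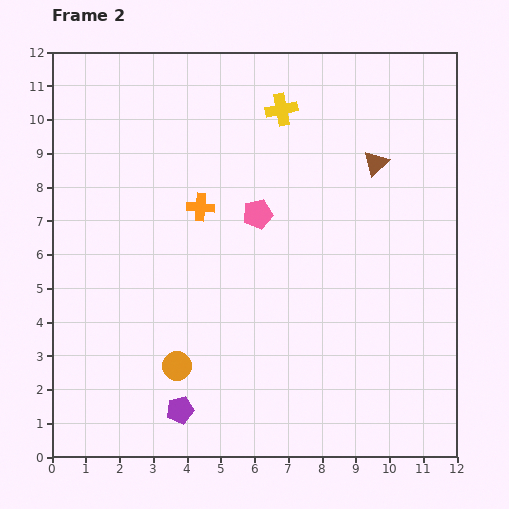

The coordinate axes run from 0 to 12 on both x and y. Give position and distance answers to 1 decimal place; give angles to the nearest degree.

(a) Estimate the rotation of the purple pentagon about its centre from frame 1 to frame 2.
17° counter-clockwise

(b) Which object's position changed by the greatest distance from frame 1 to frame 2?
the pink pentagon

(moved 2.8; next 2.1)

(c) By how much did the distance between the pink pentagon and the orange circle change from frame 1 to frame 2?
+1.5

Distance in frame 1: 3.6. Distance in frame 2: 5.1.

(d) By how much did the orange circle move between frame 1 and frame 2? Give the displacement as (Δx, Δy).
(-0.3, -0.8)

The orange circle was at (4.0, 3.5) in frame 1 and (3.7, 2.7) in frame 2.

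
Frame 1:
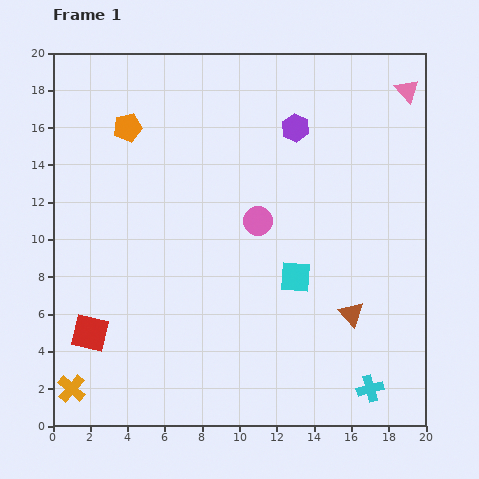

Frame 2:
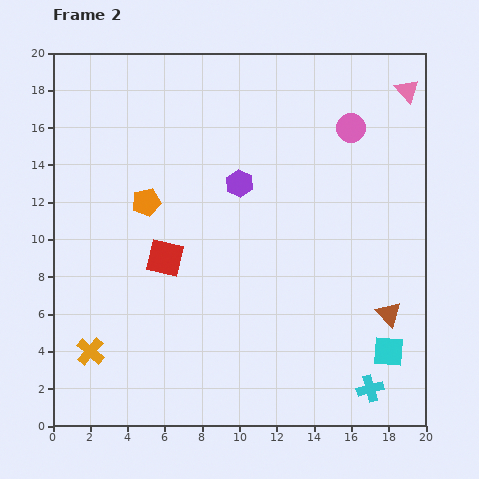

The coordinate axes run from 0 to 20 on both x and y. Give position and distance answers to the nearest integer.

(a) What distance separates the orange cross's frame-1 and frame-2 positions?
2

The orange cross moved from (1, 2) to (2, 4), a distance of √(1² + 2²) ≈ 2.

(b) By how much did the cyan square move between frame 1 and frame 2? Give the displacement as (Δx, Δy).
(5, -4)

The cyan square was at (13, 8) in frame 1 and (18, 4) in frame 2.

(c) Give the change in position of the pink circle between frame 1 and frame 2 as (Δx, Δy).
(5, 5)

The pink circle was at (11, 11) in frame 1 and (16, 16) in frame 2.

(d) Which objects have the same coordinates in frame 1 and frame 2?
the cyan cross, the pink triangle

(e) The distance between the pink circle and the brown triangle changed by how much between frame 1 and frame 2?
+3

Distance in frame 1: 7. Distance in frame 2: 10.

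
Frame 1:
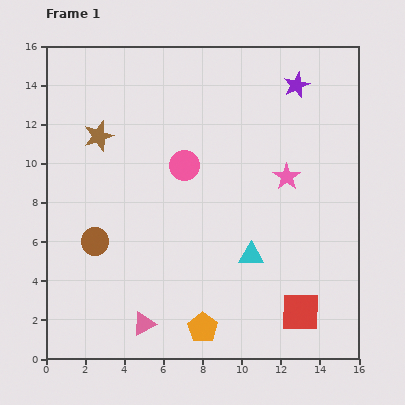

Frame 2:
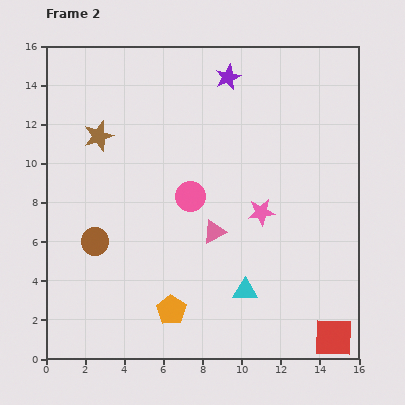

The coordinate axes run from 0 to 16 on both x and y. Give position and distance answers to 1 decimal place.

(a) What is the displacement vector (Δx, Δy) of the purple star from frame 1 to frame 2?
(-3.5, 0.4)

The purple star was at (12.8, 14.0) in frame 1 and (9.3, 14.4) in frame 2.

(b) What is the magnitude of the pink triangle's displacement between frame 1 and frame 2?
5.9

The pink triangle moved from (5.0, 1.8) to (8.6, 6.5), a distance of √(3.6² + 4.7²) ≈ 5.9.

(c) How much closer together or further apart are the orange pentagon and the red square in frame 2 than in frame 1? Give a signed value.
+3.3

Distance in frame 1: 5.1. Distance in frame 2: 8.4.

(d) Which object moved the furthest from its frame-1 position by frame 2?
the pink triangle

(moved 5.9; next 3.5)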